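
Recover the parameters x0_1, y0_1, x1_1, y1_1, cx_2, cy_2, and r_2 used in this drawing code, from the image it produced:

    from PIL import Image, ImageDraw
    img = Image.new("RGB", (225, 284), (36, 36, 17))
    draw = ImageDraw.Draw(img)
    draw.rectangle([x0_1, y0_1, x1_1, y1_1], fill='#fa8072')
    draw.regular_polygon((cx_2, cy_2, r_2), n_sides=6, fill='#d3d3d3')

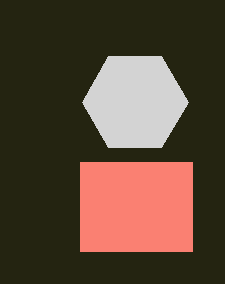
x0_1 = 80
y0_1 = 162
x1_1 = 192
y1_1 = 251
cx_2 = 135
cy_2 = 102
r_2 = 53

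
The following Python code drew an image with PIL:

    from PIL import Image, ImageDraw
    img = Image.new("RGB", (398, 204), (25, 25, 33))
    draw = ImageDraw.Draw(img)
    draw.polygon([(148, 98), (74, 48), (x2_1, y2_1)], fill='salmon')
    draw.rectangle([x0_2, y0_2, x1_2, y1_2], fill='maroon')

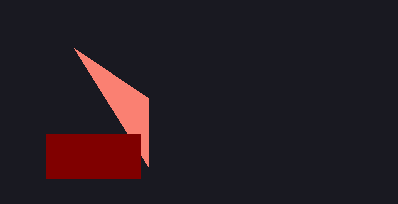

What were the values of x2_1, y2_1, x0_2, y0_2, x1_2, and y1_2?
x2_1 = 148; y2_1 = 166; x0_2 = 46; y0_2 = 134; x1_2 = 140; y1_2 = 178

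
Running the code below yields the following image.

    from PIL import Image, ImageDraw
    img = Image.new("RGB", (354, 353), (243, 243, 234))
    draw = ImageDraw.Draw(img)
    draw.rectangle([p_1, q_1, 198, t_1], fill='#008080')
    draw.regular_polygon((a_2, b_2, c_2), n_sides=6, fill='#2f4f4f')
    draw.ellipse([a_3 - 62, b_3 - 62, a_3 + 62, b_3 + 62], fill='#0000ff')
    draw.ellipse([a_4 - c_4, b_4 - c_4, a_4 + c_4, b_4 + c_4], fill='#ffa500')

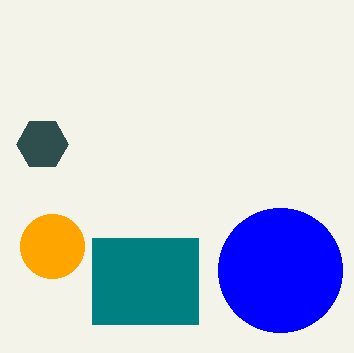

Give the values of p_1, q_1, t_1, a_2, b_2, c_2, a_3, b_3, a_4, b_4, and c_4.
p_1 = 92; q_1 = 238; t_1 = 324; a_2 = 42; b_2 = 144; c_2 = 26; a_3 = 280; b_3 = 270; a_4 = 52; b_4 = 246; c_4 = 32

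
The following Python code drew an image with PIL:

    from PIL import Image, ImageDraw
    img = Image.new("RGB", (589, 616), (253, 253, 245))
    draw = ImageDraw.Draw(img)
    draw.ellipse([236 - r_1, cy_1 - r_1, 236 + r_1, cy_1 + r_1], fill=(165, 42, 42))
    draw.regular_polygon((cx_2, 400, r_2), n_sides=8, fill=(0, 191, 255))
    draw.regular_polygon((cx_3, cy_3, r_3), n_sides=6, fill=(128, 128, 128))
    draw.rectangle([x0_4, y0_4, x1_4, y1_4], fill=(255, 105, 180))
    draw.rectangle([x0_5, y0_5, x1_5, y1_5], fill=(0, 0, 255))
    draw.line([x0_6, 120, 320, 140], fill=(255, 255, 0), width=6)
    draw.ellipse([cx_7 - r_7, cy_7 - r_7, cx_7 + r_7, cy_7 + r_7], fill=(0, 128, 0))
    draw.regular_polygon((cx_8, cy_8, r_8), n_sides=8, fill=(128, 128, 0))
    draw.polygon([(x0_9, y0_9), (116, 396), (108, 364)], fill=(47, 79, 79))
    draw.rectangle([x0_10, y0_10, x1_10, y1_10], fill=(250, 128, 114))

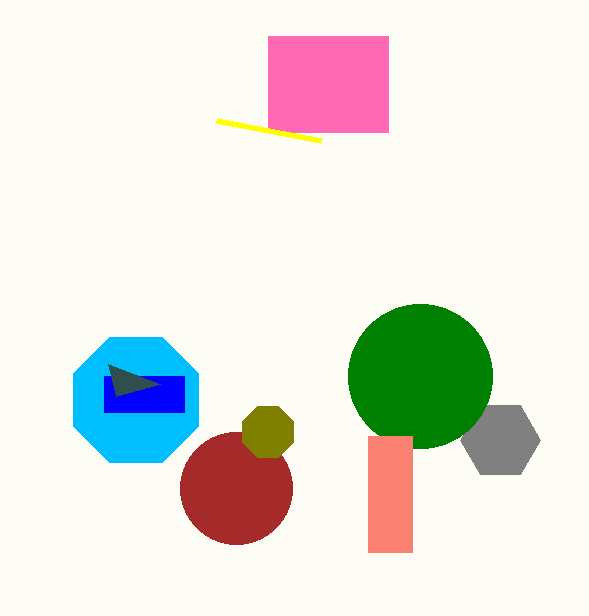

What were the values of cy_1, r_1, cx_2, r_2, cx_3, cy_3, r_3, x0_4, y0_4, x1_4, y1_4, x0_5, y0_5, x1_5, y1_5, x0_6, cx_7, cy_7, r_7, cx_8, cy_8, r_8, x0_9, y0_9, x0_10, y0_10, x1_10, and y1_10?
cy_1 = 488, r_1 = 56, cx_2 = 136, r_2 = 68, cx_3 = 500, cy_3 = 440, r_3 = 40, x0_4 = 268, y0_4 = 36, x1_4 = 388, y1_4 = 132, x0_5 = 104, y0_5 = 376, x1_5 = 184, y1_5 = 412, x0_6 = 216, cx_7 = 420, cy_7 = 376, r_7 = 72, cx_8 = 268, cy_8 = 432, r_8 = 28, x0_9 = 160, y0_9 = 384, x0_10 = 368, y0_10 = 436, x1_10 = 412, y1_10 = 552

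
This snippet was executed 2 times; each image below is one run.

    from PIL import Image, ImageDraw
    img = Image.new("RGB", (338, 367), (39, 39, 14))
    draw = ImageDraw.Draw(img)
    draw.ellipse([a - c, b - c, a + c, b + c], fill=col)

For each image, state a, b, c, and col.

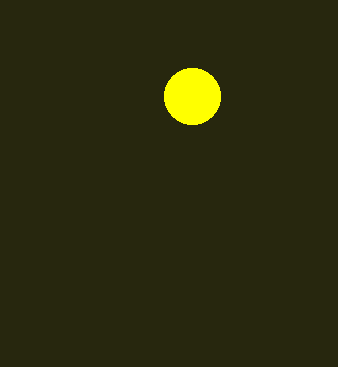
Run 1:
a = 192; b = 96; c = 28; col = 'yellow'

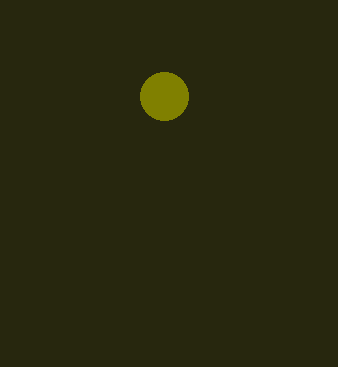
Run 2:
a = 164
b = 96
c = 24
col = 'olive'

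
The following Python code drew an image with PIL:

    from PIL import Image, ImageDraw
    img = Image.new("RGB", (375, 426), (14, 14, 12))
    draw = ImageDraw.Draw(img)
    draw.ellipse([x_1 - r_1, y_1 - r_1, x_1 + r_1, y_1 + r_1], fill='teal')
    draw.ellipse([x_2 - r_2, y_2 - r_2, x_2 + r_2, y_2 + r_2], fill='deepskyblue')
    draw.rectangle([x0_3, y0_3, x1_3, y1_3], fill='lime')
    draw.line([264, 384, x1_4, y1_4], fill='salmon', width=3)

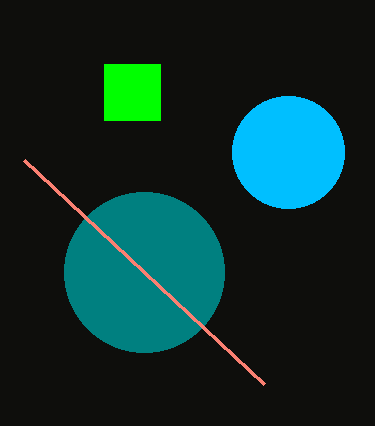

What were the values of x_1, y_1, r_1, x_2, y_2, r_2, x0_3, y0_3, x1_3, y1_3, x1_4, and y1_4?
x_1 = 144; y_1 = 272; r_1 = 80; x_2 = 288; y_2 = 152; r_2 = 56; x0_3 = 104; y0_3 = 64; x1_3 = 160; y1_3 = 120; x1_4 = 24; y1_4 = 160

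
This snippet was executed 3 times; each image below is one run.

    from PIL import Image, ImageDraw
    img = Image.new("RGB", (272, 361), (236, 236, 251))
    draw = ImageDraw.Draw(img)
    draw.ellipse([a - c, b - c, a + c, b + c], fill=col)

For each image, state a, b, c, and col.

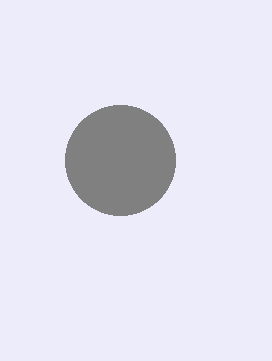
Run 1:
a = 120, b = 160, c = 55, col = 'gray'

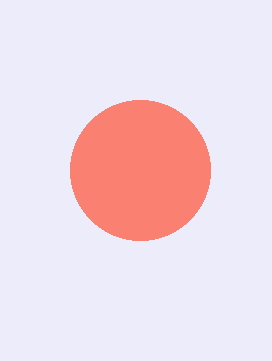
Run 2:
a = 140; b = 170; c = 70; col = 'salmon'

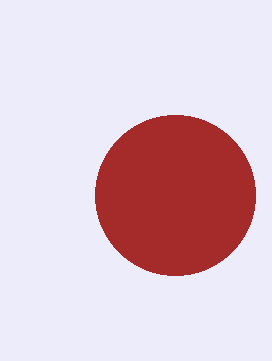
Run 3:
a = 175, b = 195, c = 80, col = 'brown'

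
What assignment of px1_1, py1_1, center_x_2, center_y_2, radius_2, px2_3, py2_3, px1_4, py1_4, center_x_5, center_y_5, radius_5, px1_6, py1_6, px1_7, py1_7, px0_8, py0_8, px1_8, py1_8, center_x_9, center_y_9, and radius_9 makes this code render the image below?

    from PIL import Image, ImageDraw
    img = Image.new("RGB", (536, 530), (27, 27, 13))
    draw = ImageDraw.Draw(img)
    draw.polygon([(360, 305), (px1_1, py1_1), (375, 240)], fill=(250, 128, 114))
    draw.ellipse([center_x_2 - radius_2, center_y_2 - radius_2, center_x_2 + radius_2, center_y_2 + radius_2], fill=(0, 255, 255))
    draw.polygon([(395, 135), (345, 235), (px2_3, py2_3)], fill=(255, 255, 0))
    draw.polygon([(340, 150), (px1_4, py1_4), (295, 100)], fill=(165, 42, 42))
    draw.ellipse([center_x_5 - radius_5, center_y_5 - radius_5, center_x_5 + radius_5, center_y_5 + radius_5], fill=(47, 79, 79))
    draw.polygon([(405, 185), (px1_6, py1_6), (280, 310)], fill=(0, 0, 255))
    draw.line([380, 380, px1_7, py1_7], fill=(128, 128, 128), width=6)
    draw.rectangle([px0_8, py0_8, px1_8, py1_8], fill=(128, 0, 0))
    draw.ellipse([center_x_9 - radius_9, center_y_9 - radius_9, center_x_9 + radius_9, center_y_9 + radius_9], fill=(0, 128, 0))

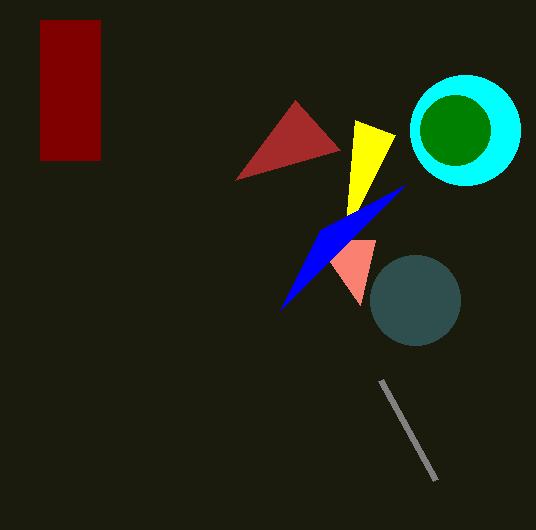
px1_1 = 315, py1_1 = 240, center_x_2 = 465, center_y_2 = 130, radius_2 = 55, px2_3 = 355, py2_3 = 120, px1_4 = 235, py1_4 = 180, center_x_5 = 415, center_y_5 = 300, radius_5 = 45, px1_6 = 320, py1_6 = 230, px1_7 = 435, py1_7 = 480, px0_8 = 40, py0_8 = 20, px1_8 = 100, py1_8 = 160, center_x_9 = 455, center_y_9 = 130, radius_9 = 35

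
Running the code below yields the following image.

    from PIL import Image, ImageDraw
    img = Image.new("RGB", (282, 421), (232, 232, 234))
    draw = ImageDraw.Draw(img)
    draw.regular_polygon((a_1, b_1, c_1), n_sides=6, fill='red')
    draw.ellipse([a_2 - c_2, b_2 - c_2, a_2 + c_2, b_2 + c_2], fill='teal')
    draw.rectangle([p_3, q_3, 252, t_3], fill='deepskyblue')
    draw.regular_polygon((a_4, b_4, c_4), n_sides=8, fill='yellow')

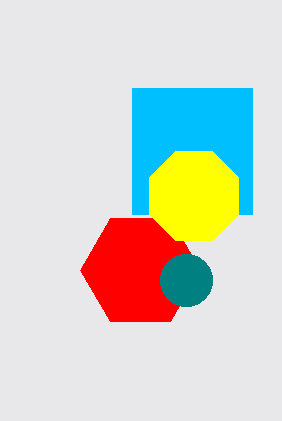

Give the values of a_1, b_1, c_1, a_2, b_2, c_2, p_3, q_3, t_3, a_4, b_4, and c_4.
a_1 = 140; b_1 = 270; c_1 = 60; a_2 = 186; b_2 = 280; c_2 = 26; p_3 = 132; q_3 = 88; t_3 = 214; a_4 = 194; b_4 = 196; c_4 = 48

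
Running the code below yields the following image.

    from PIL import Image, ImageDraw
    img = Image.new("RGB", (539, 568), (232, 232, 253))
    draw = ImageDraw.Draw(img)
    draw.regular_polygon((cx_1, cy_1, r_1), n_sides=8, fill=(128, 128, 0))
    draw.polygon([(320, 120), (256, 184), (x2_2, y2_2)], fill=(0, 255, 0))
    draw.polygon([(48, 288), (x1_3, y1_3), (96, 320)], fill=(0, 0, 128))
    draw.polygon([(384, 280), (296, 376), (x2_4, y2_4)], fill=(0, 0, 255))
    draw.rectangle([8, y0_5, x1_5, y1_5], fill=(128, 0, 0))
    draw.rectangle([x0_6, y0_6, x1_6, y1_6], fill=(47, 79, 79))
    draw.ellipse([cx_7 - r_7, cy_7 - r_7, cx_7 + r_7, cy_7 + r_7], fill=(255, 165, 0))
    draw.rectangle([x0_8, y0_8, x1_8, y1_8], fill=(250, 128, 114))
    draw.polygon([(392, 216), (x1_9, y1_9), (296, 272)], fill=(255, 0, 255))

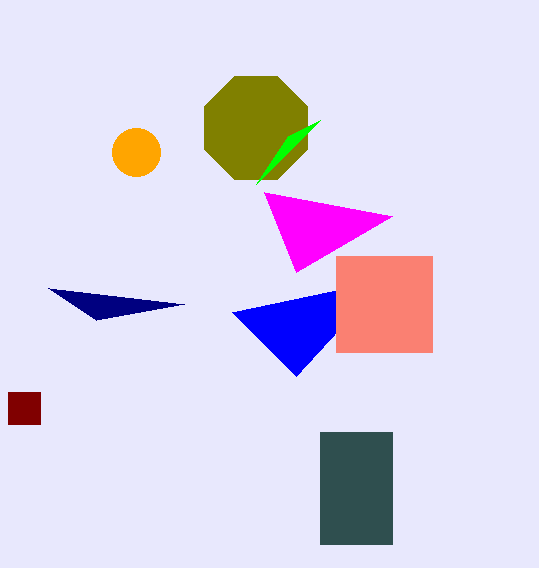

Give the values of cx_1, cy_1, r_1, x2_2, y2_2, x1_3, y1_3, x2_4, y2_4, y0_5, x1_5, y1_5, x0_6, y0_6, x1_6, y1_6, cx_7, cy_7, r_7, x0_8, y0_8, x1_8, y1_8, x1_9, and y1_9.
cx_1 = 256; cy_1 = 128; r_1 = 56; x2_2 = 288; y2_2 = 136; x1_3 = 184; y1_3 = 304; x2_4 = 232; y2_4 = 312; y0_5 = 392; x1_5 = 40; y1_5 = 424; x0_6 = 320; y0_6 = 432; x1_6 = 392; y1_6 = 544; cx_7 = 136; cy_7 = 152; r_7 = 24; x0_8 = 336; y0_8 = 256; x1_8 = 432; y1_8 = 352; x1_9 = 264; y1_9 = 192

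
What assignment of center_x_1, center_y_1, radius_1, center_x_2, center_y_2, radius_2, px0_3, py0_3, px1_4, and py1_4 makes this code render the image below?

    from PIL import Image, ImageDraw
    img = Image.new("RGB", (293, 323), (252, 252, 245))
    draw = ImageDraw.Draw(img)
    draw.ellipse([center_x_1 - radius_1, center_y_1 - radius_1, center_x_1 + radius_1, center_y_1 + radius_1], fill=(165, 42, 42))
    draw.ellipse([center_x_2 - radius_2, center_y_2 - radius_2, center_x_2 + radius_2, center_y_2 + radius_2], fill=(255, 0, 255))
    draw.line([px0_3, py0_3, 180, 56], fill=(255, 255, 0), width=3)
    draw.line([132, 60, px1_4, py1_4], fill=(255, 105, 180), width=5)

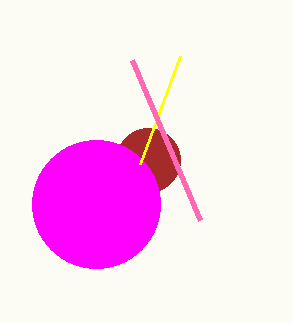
center_x_1 = 148
center_y_1 = 160
radius_1 = 32
center_x_2 = 96
center_y_2 = 204
radius_2 = 64
px0_3 = 140
py0_3 = 164
px1_4 = 200
py1_4 = 220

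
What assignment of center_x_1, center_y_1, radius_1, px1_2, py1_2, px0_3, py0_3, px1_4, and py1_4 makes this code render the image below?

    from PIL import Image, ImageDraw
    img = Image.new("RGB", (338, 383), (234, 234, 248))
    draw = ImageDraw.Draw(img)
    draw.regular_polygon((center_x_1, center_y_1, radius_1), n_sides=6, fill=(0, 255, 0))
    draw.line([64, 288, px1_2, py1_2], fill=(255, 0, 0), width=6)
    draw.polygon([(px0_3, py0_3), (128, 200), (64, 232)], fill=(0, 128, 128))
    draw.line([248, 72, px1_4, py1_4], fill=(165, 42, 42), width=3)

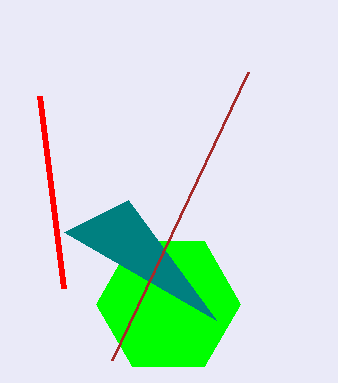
center_x_1 = 168
center_y_1 = 304
radius_1 = 72
px1_2 = 40
py1_2 = 96
px0_3 = 216
py0_3 = 320
px1_4 = 112
py1_4 = 360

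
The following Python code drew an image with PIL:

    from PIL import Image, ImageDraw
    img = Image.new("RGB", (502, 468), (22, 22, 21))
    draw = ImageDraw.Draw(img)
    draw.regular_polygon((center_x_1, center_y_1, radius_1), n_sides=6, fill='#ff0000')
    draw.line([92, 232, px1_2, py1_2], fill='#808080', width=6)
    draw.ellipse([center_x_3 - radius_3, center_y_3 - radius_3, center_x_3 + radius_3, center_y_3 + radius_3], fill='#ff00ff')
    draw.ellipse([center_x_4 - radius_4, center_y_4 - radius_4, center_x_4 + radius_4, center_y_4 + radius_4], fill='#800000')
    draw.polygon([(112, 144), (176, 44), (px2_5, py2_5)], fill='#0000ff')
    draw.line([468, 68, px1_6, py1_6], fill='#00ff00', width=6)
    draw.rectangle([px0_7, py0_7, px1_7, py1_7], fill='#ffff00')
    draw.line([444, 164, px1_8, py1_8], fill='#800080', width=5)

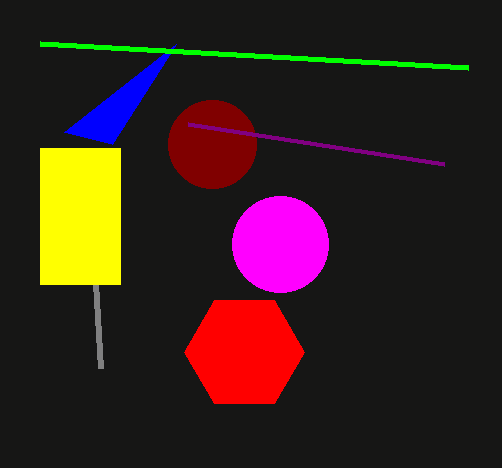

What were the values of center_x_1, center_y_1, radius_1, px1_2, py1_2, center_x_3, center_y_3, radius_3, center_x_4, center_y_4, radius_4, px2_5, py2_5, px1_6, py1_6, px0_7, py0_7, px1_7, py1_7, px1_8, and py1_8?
center_x_1 = 244
center_y_1 = 352
radius_1 = 60
px1_2 = 100
py1_2 = 368
center_x_3 = 280
center_y_3 = 244
radius_3 = 48
center_x_4 = 212
center_y_4 = 144
radius_4 = 44
px2_5 = 64
py2_5 = 132
px1_6 = 40
py1_6 = 44
px0_7 = 40
py0_7 = 148
px1_7 = 120
py1_7 = 284
px1_8 = 188
py1_8 = 124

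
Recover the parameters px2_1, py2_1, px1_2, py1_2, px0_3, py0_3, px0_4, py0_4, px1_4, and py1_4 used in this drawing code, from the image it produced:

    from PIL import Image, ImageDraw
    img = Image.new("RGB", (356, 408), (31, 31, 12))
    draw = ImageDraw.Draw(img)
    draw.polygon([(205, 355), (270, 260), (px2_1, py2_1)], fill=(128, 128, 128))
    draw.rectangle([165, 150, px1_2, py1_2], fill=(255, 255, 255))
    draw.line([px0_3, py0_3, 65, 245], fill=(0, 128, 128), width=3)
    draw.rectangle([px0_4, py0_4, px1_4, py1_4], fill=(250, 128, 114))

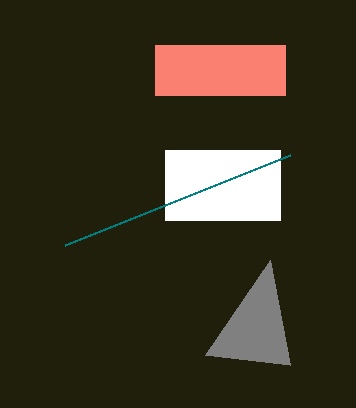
px2_1 = 290
py2_1 = 365
px1_2 = 280
py1_2 = 220
px0_3 = 290
py0_3 = 155
px0_4 = 155
py0_4 = 45
px1_4 = 285
py1_4 = 95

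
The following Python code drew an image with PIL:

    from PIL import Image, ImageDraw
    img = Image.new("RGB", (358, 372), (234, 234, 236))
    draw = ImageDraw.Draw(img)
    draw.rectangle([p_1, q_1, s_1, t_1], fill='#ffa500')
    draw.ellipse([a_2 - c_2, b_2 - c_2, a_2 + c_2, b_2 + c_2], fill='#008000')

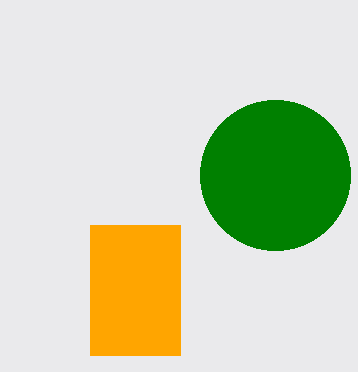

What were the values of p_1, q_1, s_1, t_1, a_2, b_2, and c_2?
p_1 = 90, q_1 = 225, s_1 = 180, t_1 = 355, a_2 = 275, b_2 = 175, c_2 = 75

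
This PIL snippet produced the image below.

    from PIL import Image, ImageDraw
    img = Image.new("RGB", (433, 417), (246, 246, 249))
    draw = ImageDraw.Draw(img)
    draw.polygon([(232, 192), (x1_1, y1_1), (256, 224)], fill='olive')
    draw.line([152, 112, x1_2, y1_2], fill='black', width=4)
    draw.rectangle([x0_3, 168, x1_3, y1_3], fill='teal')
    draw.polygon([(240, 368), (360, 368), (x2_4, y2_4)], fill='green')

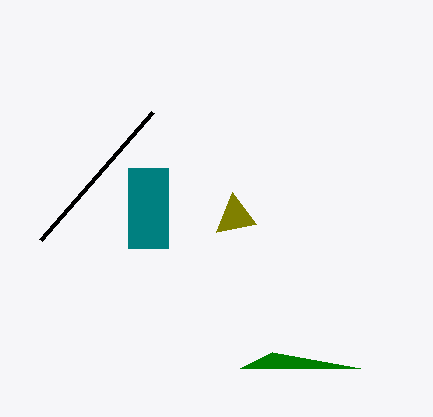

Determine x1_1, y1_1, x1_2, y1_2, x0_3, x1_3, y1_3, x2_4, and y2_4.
x1_1 = 216
y1_1 = 232
x1_2 = 40
y1_2 = 240
x0_3 = 128
x1_3 = 168
y1_3 = 248
x2_4 = 272
y2_4 = 352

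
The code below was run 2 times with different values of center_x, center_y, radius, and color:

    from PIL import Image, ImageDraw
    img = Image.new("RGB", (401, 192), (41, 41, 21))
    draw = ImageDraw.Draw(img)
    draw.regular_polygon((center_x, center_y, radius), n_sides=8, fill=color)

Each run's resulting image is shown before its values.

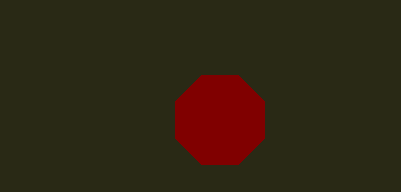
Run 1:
center_x = 220, center_y = 120, radius = 48, color = 'maroon'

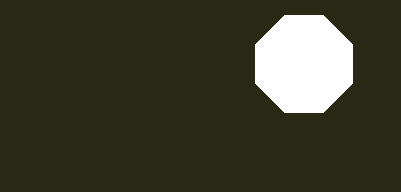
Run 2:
center_x = 304; center_y = 64; radius = 52; color = 'white'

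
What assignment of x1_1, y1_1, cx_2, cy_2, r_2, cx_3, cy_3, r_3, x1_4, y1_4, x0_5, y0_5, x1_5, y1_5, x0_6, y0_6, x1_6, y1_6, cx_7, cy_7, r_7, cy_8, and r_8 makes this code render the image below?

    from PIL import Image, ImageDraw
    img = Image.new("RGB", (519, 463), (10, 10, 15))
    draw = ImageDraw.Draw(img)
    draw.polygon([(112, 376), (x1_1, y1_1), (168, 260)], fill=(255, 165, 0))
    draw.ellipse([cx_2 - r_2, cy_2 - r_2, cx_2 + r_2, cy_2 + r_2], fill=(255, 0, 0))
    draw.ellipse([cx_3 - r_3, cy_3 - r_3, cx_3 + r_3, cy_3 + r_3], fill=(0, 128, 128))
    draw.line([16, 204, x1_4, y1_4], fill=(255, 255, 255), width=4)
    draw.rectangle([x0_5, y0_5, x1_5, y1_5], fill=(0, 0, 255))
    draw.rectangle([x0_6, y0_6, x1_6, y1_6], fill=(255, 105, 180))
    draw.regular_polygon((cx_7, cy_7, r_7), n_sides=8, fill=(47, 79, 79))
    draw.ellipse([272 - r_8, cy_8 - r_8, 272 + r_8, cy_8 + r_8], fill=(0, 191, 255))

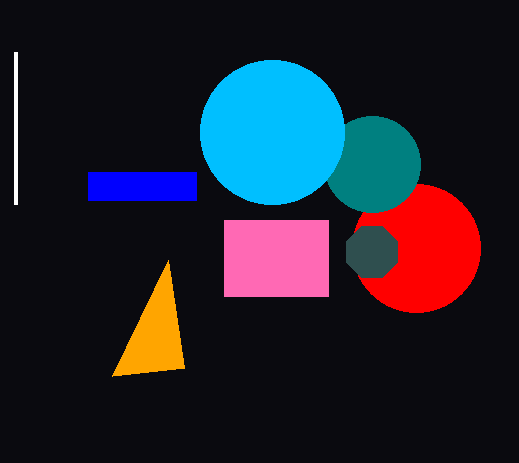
x1_1 = 184
y1_1 = 368
cx_2 = 416
cy_2 = 248
r_2 = 64
cx_3 = 372
cy_3 = 164
r_3 = 48
x1_4 = 16
y1_4 = 52
x0_5 = 88
y0_5 = 172
x1_5 = 196
y1_5 = 200
x0_6 = 224
y0_6 = 220
x1_6 = 328
y1_6 = 296
cx_7 = 372
cy_7 = 252
r_7 = 28
cy_8 = 132
r_8 = 72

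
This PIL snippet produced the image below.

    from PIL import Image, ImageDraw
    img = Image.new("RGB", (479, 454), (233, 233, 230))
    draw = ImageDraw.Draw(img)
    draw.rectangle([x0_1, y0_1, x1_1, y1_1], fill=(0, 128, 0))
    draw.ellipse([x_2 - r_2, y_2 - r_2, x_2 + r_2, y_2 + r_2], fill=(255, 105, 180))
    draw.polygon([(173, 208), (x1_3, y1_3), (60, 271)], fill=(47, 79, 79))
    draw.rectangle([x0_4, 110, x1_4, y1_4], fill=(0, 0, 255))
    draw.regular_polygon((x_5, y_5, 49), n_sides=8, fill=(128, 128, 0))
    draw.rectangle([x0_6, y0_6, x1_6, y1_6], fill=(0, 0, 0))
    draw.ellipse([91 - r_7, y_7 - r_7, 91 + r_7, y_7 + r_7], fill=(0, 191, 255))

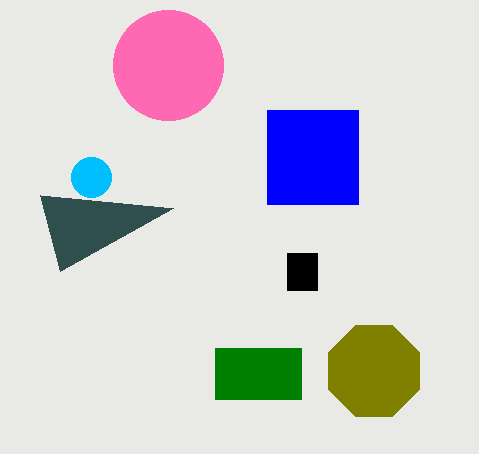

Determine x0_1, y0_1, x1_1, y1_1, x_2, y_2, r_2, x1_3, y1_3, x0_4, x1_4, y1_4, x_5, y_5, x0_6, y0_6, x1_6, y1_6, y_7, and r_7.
x0_1 = 215, y0_1 = 348, x1_1 = 301, y1_1 = 399, x_2 = 168, y_2 = 65, r_2 = 55, x1_3 = 40, y1_3 = 195, x0_4 = 267, x1_4 = 358, y1_4 = 204, x_5 = 374, y_5 = 371, x0_6 = 287, y0_6 = 253, x1_6 = 317, y1_6 = 290, y_7 = 177, r_7 = 20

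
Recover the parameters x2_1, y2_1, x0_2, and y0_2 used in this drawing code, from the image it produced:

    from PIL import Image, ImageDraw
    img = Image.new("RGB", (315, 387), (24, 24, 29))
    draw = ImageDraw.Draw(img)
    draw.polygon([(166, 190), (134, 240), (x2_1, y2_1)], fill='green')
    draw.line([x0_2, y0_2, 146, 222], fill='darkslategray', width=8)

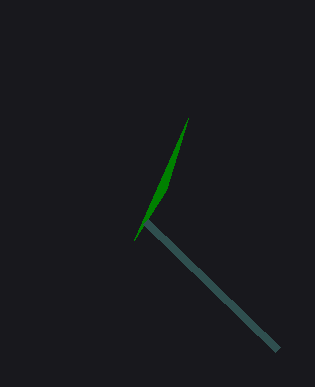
x2_1 = 188, y2_1 = 118, x0_2 = 278, y0_2 = 350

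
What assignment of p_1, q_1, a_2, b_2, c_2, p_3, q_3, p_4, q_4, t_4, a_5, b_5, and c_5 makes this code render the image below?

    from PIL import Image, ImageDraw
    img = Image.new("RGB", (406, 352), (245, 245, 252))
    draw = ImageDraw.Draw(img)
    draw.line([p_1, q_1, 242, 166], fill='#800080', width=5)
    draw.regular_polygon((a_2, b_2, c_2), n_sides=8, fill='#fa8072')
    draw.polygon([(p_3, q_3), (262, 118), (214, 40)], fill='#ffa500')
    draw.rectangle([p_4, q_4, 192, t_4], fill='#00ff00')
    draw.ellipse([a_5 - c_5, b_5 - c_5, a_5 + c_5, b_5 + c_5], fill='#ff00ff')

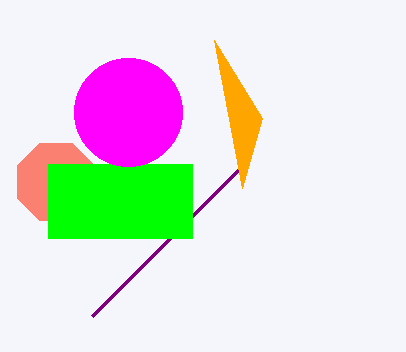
p_1 = 92; q_1 = 316; a_2 = 56; b_2 = 182; c_2 = 42; p_3 = 242; q_3 = 188; p_4 = 48; q_4 = 164; t_4 = 238; a_5 = 128; b_5 = 112; c_5 = 54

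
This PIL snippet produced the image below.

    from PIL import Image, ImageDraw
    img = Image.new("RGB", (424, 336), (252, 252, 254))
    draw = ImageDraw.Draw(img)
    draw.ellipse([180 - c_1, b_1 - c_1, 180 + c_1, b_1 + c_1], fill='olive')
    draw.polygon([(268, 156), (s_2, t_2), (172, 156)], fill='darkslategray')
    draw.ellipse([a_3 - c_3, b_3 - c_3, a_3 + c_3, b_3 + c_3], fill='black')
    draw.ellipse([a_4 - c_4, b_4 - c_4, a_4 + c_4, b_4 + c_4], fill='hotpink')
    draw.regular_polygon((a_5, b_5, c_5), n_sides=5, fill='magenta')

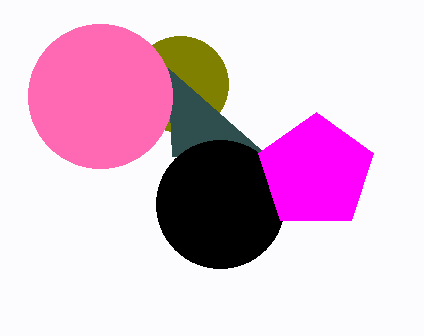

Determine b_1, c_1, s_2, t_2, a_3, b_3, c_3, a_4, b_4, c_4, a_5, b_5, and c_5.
b_1 = 84; c_1 = 48; s_2 = 168; t_2 = 68; a_3 = 220; b_3 = 204; c_3 = 64; a_4 = 100; b_4 = 96; c_4 = 72; a_5 = 316; b_5 = 172; c_5 = 60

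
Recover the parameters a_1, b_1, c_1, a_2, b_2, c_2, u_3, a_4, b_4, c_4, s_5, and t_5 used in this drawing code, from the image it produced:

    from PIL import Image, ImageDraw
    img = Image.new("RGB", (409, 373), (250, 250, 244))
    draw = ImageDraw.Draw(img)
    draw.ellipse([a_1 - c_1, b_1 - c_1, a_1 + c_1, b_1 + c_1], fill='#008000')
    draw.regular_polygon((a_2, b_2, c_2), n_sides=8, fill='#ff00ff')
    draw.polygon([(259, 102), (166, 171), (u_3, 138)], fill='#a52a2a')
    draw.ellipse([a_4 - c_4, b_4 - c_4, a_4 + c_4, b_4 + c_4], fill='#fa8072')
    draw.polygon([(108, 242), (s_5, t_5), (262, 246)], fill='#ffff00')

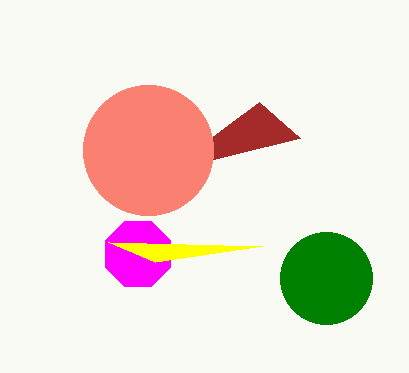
a_1 = 326, b_1 = 278, c_1 = 46, a_2 = 138, b_2 = 254, c_2 = 35, u_3 = 300, a_4 = 148, b_4 = 150, c_4 = 65, s_5 = 155, t_5 = 262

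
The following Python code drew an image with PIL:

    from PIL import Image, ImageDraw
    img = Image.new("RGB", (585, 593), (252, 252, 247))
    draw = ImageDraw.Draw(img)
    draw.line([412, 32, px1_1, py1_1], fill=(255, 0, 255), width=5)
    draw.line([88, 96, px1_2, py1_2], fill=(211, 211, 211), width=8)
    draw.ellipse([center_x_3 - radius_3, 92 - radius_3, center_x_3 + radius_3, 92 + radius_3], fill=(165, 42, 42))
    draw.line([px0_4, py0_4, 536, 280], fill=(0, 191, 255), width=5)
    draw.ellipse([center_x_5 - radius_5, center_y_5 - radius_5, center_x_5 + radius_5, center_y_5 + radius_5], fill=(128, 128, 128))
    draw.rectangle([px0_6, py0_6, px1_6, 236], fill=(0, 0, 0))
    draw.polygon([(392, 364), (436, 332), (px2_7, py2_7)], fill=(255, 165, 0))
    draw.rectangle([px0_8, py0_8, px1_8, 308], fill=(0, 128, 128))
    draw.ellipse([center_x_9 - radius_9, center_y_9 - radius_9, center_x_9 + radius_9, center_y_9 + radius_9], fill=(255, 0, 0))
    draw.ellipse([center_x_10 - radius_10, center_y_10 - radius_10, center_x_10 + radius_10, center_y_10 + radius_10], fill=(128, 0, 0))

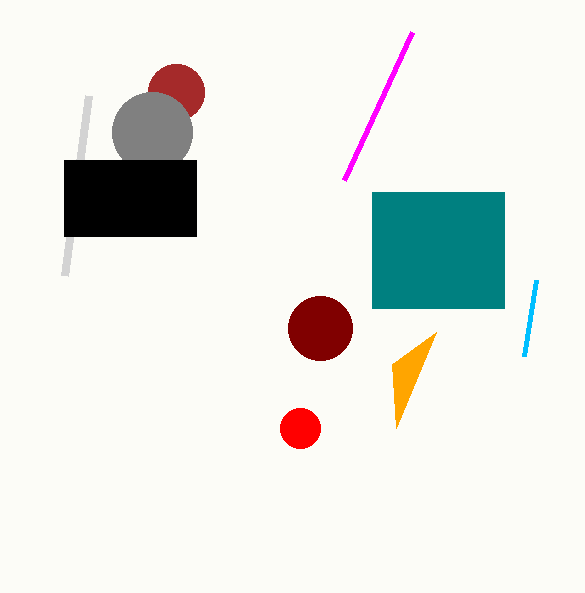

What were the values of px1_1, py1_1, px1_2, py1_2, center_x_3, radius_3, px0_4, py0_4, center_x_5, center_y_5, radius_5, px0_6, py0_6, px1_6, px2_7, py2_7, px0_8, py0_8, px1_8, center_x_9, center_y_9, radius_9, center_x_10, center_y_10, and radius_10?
px1_1 = 344; py1_1 = 180; px1_2 = 64; py1_2 = 276; center_x_3 = 176; radius_3 = 28; px0_4 = 524; py0_4 = 356; center_x_5 = 152; center_y_5 = 132; radius_5 = 40; px0_6 = 64; py0_6 = 160; px1_6 = 196; px2_7 = 396; py2_7 = 428; px0_8 = 372; py0_8 = 192; px1_8 = 504; center_x_9 = 300; center_y_9 = 428; radius_9 = 20; center_x_10 = 320; center_y_10 = 328; radius_10 = 32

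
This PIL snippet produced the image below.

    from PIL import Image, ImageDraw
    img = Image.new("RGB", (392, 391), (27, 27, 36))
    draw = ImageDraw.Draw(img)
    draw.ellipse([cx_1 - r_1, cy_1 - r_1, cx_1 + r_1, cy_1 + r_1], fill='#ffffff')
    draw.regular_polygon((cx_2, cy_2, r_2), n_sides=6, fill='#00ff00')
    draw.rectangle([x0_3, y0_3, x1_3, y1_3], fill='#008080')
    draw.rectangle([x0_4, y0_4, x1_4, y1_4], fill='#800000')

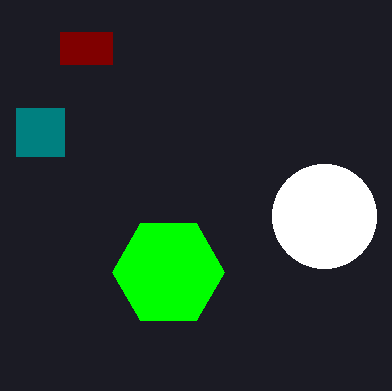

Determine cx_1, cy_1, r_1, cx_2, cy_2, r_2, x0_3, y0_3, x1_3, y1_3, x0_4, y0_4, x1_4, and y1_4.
cx_1 = 324
cy_1 = 216
r_1 = 52
cx_2 = 168
cy_2 = 272
r_2 = 56
x0_3 = 16
y0_3 = 108
x1_3 = 64
y1_3 = 156
x0_4 = 60
y0_4 = 32
x1_4 = 112
y1_4 = 64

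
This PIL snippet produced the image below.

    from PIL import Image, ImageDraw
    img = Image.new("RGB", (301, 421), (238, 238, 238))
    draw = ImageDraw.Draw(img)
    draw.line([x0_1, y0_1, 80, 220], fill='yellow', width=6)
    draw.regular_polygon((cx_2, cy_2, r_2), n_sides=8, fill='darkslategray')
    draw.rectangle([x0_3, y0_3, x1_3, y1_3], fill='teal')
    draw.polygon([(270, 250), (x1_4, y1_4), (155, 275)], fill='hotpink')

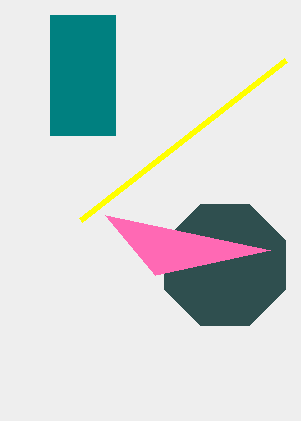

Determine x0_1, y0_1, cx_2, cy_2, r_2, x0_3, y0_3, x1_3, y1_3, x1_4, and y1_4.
x0_1 = 285
y0_1 = 60
cx_2 = 225
cy_2 = 265
r_2 = 65
x0_3 = 50
y0_3 = 15
x1_3 = 115
y1_3 = 135
x1_4 = 105
y1_4 = 215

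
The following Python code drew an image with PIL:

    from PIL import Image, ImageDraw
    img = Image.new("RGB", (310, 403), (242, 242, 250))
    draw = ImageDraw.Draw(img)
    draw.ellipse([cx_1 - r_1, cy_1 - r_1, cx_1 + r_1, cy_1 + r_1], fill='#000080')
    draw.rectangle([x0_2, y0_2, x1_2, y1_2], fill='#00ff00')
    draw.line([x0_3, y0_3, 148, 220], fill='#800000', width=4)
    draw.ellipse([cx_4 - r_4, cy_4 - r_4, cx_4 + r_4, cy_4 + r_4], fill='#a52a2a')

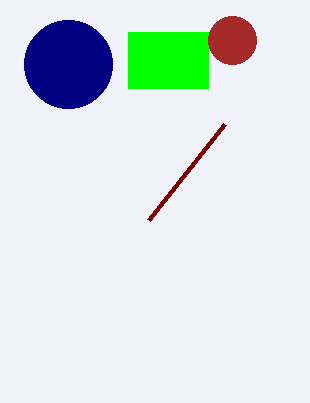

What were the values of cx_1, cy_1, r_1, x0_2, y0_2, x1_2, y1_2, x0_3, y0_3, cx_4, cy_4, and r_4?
cx_1 = 68; cy_1 = 64; r_1 = 44; x0_2 = 128; y0_2 = 32; x1_2 = 208; y1_2 = 88; x0_3 = 224; y0_3 = 124; cx_4 = 232; cy_4 = 40; r_4 = 24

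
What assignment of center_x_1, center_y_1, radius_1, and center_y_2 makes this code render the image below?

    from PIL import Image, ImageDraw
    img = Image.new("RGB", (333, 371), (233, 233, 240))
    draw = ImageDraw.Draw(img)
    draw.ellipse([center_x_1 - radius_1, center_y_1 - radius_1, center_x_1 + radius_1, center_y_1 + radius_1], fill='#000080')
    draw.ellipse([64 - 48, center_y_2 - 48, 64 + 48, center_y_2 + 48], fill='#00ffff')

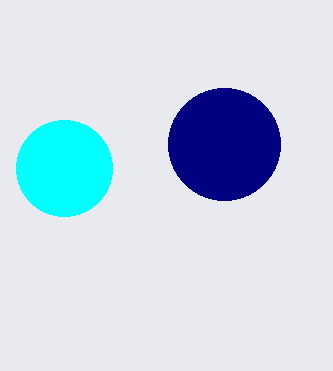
center_x_1 = 224, center_y_1 = 144, radius_1 = 56, center_y_2 = 168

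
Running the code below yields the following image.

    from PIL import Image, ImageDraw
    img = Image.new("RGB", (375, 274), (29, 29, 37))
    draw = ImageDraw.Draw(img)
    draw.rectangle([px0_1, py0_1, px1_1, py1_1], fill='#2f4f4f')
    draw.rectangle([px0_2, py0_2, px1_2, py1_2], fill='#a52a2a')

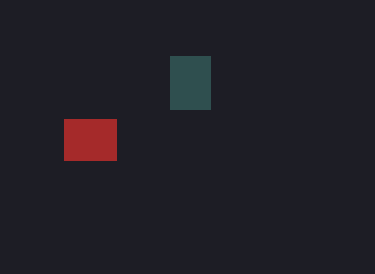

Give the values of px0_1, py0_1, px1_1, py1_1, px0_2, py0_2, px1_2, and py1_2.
px0_1 = 170
py0_1 = 56
px1_1 = 210
py1_1 = 109
px0_2 = 64
py0_2 = 119
px1_2 = 116
py1_2 = 160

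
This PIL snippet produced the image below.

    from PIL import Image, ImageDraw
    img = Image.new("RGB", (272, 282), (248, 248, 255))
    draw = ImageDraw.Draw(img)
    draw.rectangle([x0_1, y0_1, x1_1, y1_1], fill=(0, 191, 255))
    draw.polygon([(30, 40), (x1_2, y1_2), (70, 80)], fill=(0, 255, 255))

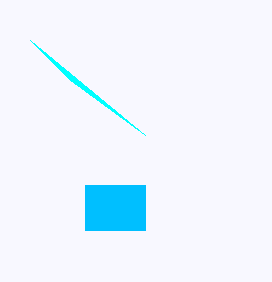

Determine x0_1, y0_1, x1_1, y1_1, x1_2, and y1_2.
x0_1 = 85; y0_1 = 185; x1_1 = 145; y1_1 = 230; x1_2 = 145; y1_2 = 135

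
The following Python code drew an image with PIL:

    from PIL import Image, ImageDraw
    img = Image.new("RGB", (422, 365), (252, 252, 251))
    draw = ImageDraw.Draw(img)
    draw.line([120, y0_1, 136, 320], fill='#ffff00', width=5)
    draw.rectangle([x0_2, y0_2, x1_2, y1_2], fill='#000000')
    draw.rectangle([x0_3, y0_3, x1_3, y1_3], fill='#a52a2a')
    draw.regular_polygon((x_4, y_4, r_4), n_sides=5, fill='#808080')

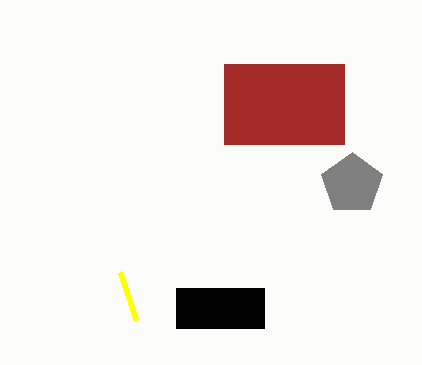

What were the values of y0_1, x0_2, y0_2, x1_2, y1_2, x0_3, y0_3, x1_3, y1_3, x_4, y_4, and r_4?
y0_1 = 272; x0_2 = 176; y0_2 = 288; x1_2 = 264; y1_2 = 328; x0_3 = 224; y0_3 = 64; x1_3 = 344; y1_3 = 144; x_4 = 352; y_4 = 184; r_4 = 32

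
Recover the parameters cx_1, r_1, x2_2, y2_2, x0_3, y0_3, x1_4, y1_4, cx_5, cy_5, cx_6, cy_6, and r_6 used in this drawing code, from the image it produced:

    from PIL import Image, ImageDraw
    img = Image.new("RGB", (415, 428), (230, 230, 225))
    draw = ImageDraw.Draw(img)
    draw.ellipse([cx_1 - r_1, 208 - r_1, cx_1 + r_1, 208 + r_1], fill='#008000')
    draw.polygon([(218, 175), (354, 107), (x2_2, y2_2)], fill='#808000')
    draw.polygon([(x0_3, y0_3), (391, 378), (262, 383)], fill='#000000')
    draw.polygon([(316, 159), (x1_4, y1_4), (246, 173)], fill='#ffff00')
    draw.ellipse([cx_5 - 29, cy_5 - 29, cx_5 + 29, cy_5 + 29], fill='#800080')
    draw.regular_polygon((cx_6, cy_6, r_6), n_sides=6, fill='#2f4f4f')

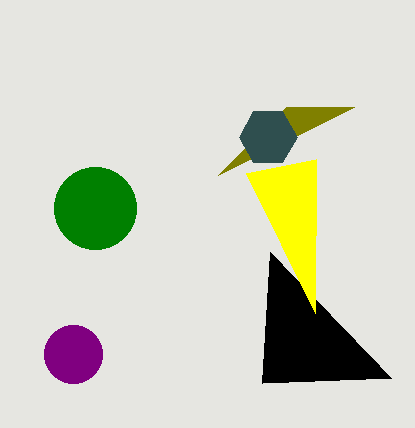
cx_1 = 95, r_1 = 41, x2_2 = 286, y2_2 = 107, x0_3 = 270, y0_3 = 252, x1_4 = 315, y1_4 = 313, cx_5 = 73, cy_5 = 354, cx_6 = 268, cy_6 = 137, r_6 = 29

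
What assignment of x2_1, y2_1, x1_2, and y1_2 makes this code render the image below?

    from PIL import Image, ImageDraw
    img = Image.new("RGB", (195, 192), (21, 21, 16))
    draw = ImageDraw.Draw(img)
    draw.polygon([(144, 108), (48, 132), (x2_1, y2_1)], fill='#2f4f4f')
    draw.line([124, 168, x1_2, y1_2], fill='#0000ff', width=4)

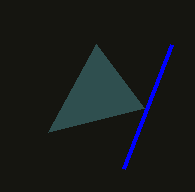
x2_1 = 96
y2_1 = 44
x1_2 = 172
y1_2 = 44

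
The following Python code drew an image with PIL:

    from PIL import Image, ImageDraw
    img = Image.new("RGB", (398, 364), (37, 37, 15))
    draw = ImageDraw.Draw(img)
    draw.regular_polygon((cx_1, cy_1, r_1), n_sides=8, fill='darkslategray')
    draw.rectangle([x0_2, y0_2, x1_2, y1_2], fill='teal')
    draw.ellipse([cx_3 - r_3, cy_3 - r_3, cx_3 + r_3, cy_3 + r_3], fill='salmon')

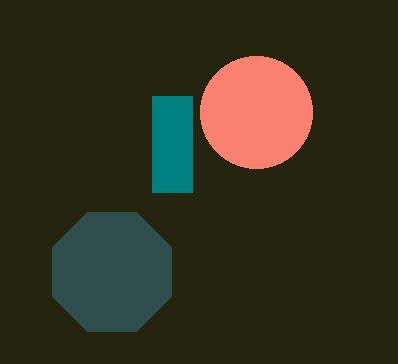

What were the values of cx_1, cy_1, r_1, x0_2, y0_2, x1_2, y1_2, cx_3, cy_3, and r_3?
cx_1 = 112; cy_1 = 272; r_1 = 64; x0_2 = 152; y0_2 = 96; x1_2 = 192; y1_2 = 192; cx_3 = 256; cy_3 = 112; r_3 = 56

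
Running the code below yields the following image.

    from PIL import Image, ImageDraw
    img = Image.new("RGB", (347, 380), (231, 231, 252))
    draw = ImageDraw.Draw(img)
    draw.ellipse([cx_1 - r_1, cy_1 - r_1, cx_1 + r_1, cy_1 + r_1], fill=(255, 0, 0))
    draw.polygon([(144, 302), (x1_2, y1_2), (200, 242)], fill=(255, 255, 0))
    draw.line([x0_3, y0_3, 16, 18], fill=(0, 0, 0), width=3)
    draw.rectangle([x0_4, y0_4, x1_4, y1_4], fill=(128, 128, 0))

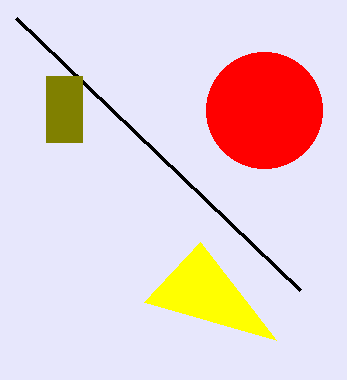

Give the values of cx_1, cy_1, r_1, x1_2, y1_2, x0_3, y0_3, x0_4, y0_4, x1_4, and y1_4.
cx_1 = 264
cy_1 = 110
r_1 = 58
x1_2 = 276
y1_2 = 340
x0_3 = 300
y0_3 = 290
x0_4 = 46
y0_4 = 76
x1_4 = 82
y1_4 = 142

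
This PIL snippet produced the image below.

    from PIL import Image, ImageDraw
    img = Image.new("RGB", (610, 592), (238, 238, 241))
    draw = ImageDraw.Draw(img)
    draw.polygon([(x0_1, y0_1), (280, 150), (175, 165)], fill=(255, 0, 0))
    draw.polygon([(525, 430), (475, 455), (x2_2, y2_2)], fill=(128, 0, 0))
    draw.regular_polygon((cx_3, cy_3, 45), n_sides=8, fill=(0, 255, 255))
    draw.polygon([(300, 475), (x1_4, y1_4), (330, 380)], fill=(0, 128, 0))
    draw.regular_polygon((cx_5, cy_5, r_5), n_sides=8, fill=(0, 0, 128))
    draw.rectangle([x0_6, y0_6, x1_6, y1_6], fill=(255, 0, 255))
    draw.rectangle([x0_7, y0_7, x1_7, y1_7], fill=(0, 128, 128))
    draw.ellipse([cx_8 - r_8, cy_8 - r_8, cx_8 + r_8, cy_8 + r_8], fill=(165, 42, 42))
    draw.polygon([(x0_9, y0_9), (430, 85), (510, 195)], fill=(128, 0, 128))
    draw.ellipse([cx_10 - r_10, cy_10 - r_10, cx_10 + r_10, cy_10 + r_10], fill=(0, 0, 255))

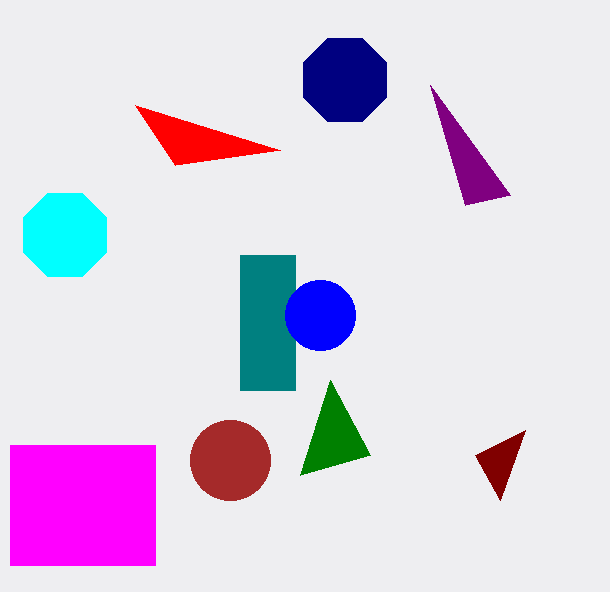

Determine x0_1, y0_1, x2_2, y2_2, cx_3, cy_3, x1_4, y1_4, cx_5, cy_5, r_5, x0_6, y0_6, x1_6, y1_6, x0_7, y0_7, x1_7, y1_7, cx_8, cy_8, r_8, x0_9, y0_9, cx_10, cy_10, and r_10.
x0_1 = 135
y0_1 = 105
x2_2 = 500
y2_2 = 500
cx_3 = 65
cy_3 = 235
x1_4 = 370
y1_4 = 455
cx_5 = 345
cy_5 = 80
r_5 = 45
x0_6 = 10
y0_6 = 445
x1_6 = 155
y1_6 = 565
x0_7 = 240
y0_7 = 255
x1_7 = 295
y1_7 = 390
cx_8 = 230
cy_8 = 460
r_8 = 40
x0_9 = 465
y0_9 = 205
cx_10 = 320
cy_10 = 315
r_10 = 35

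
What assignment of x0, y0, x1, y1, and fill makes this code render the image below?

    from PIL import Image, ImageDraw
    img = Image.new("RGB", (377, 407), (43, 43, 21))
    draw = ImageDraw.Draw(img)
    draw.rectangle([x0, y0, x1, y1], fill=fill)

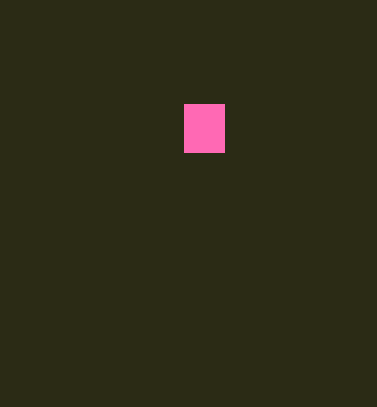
x0 = 184
y0 = 104
x1 = 224
y1 = 152
fill = 'hotpink'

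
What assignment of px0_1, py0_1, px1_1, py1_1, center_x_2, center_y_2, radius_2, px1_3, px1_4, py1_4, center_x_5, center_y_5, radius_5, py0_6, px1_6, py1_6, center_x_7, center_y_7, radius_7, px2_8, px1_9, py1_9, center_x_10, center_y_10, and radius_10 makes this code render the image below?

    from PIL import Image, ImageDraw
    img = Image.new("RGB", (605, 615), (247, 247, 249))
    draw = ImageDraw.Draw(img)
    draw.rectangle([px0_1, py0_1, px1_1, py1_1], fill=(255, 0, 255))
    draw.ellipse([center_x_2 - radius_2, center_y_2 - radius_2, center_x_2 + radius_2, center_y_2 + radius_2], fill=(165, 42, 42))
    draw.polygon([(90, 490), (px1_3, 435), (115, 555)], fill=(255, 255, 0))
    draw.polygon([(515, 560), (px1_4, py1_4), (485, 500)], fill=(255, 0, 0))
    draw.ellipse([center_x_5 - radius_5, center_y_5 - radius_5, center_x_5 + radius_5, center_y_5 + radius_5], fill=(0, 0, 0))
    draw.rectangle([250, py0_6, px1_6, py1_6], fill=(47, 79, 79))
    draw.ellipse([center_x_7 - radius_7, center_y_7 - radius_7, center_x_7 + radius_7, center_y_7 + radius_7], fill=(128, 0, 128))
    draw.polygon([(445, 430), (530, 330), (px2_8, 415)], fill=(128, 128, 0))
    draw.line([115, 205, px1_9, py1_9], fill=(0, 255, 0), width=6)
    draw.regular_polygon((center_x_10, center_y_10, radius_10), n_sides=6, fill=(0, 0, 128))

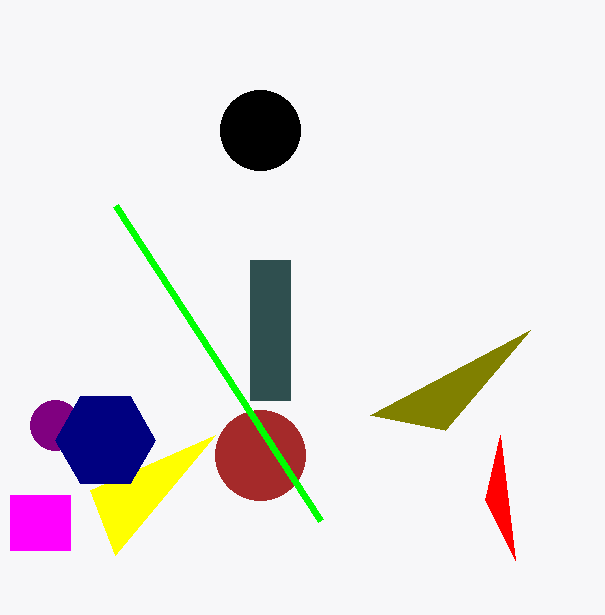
px0_1 = 10; py0_1 = 495; px1_1 = 70; py1_1 = 550; center_x_2 = 260; center_y_2 = 455; radius_2 = 45; px1_3 = 215; px1_4 = 500; py1_4 = 435; center_x_5 = 260; center_y_5 = 130; radius_5 = 40; py0_6 = 260; px1_6 = 290; py1_6 = 400; center_x_7 = 55; center_y_7 = 425; radius_7 = 25; px2_8 = 370; px1_9 = 320; py1_9 = 520; center_x_10 = 105; center_y_10 = 440; radius_10 = 50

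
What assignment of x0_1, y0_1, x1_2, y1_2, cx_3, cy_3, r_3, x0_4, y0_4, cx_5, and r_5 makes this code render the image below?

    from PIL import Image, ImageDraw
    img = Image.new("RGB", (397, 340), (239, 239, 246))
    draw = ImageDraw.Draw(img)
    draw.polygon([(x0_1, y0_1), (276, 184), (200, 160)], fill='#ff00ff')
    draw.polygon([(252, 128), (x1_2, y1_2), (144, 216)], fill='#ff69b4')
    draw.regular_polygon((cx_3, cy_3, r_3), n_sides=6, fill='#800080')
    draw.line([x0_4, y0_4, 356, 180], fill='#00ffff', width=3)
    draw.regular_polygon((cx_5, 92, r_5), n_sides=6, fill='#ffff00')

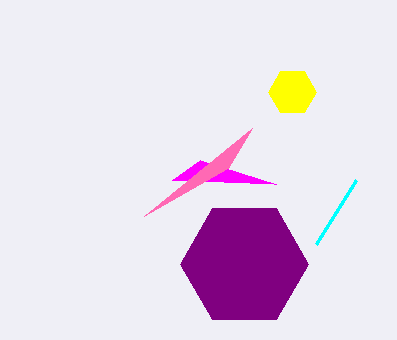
x0_1 = 172
y0_1 = 180
x1_2 = 228
y1_2 = 168
cx_3 = 244
cy_3 = 264
r_3 = 64
x0_4 = 316
y0_4 = 244
cx_5 = 292
r_5 = 24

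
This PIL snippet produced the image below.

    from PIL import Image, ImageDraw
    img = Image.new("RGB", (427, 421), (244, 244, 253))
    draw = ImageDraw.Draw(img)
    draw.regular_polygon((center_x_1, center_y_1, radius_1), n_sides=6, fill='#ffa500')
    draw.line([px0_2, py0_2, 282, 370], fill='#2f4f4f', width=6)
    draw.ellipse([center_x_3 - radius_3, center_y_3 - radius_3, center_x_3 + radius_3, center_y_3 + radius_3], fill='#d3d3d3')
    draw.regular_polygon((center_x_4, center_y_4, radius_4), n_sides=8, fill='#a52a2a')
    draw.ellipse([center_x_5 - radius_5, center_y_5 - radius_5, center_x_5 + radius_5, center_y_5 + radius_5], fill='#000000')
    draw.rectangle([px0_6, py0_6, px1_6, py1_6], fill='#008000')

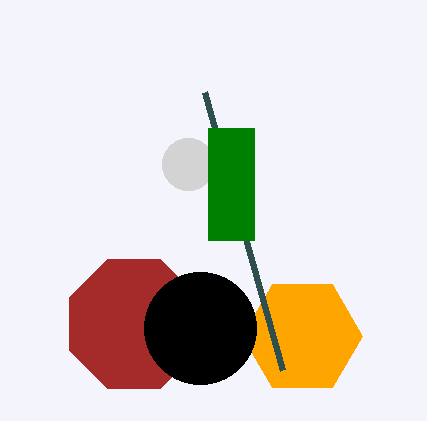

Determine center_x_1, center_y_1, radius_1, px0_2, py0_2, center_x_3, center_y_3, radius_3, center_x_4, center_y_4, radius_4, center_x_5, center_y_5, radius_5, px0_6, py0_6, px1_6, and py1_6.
center_x_1 = 302, center_y_1 = 336, radius_1 = 60, px0_2 = 204, py0_2 = 92, center_x_3 = 188, center_y_3 = 164, radius_3 = 26, center_x_4 = 134, center_y_4 = 324, radius_4 = 70, center_x_5 = 200, center_y_5 = 328, radius_5 = 56, px0_6 = 208, py0_6 = 128, px1_6 = 254, py1_6 = 240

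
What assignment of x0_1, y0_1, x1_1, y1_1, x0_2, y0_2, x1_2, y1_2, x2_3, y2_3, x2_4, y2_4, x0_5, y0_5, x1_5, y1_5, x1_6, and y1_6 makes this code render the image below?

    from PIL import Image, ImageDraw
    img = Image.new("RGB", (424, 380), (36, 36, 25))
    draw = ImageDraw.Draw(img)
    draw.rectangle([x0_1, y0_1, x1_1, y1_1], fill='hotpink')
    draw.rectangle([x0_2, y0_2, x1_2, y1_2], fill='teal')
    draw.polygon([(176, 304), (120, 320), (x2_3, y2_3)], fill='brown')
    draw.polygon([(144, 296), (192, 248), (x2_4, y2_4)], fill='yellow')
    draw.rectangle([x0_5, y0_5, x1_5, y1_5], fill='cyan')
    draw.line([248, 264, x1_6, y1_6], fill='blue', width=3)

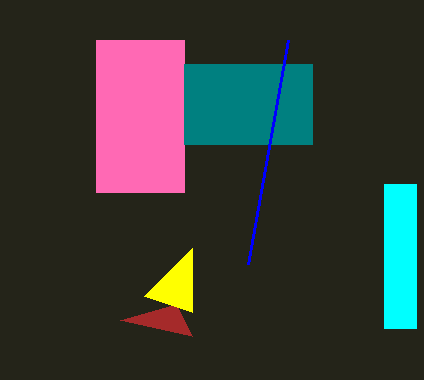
x0_1 = 96; y0_1 = 40; x1_1 = 184; y1_1 = 192; x0_2 = 184; y0_2 = 64; x1_2 = 312; y1_2 = 144; x2_3 = 192; y2_3 = 336; x2_4 = 192; y2_4 = 312; x0_5 = 384; y0_5 = 184; x1_5 = 416; y1_5 = 328; x1_6 = 288; y1_6 = 40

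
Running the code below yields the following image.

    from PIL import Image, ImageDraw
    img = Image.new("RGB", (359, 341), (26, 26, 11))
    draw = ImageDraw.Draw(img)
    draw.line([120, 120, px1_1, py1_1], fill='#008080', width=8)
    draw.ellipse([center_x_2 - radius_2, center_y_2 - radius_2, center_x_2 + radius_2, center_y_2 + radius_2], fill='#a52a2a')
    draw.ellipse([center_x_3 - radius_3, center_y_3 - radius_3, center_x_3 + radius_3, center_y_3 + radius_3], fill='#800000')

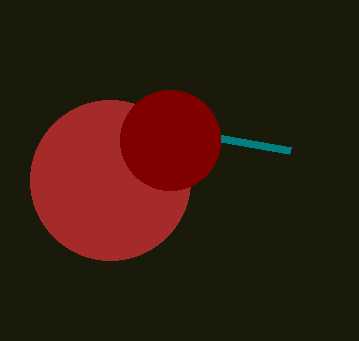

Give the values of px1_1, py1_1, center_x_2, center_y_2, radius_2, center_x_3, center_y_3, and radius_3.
px1_1 = 290; py1_1 = 150; center_x_2 = 110; center_y_2 = 180; radius_2 = 80; center_x_3 = 170; center_y_3 = 140; radius_3 = 50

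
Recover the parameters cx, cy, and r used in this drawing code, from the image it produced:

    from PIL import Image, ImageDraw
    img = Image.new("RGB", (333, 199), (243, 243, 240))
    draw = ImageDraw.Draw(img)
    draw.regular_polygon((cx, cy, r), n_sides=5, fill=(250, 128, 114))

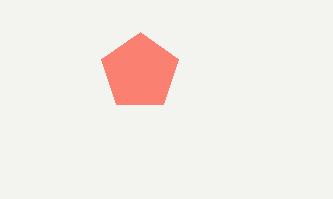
cx = 140
cy = 72
r = 40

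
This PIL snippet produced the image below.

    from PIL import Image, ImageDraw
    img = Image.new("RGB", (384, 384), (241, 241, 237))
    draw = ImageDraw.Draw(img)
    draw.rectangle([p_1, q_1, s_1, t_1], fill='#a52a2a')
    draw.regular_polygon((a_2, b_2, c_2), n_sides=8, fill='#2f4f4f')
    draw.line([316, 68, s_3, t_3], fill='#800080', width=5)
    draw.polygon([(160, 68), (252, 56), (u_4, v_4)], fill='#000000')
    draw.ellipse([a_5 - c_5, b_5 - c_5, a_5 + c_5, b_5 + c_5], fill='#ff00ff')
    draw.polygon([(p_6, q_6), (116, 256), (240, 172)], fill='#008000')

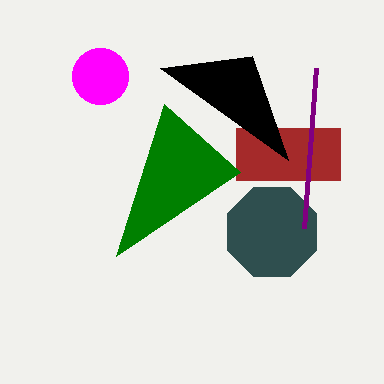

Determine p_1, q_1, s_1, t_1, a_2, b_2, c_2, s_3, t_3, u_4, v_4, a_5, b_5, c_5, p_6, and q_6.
p_1 = 236, q_1 = 128, s_1 = 340, t_1 = 180, a_2 = 272, b_2 = 232, c_2 = 48, s_3 = 304, t_3 = 228, u_4 = 288, v_4 = 160, a_5 = 100, b_5 = 76, c_5 = 28, p_6 = 164, q_6 = 104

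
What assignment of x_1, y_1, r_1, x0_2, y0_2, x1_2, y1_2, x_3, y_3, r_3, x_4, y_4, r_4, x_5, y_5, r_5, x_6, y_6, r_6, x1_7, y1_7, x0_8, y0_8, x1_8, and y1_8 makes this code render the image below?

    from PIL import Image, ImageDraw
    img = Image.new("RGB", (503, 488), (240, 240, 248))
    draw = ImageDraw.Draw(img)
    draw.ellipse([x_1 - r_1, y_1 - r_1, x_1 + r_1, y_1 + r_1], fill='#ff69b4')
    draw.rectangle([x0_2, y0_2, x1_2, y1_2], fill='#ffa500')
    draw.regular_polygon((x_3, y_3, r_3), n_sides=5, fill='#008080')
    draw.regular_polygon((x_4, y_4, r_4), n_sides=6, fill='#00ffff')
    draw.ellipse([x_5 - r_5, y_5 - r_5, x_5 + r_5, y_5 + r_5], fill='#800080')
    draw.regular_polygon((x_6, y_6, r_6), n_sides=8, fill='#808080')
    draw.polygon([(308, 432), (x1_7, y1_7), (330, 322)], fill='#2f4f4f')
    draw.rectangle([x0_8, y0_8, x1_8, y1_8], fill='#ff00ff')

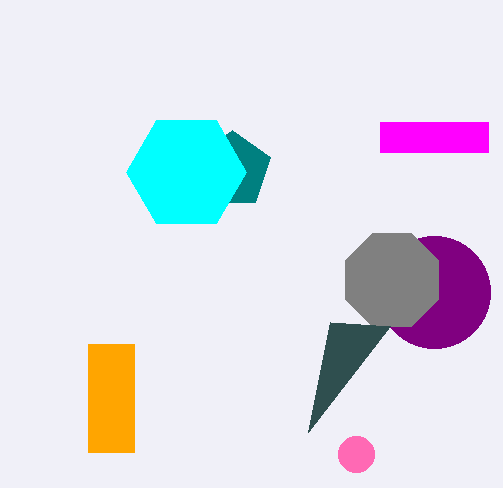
x_1 = 356; y_1 = 454; r_1 = 18; x0_2 = 88; y0_2 = 344; x1_2 = 134; y1_2 = 452; x_3 = 232; y_3 = 170; r_3 = 40; x_4 = 186; y_4 = 172; r_4 = 60; x_5 = 434; y_5 = 292; r_5 = 56; x_6 = 392; y_6 = 280; r_6 = 50; x1_7 = 390; y1_7 = 326; x0_8 = 380; y0_8 = 122; x1_8 = 488; y1_8 = 152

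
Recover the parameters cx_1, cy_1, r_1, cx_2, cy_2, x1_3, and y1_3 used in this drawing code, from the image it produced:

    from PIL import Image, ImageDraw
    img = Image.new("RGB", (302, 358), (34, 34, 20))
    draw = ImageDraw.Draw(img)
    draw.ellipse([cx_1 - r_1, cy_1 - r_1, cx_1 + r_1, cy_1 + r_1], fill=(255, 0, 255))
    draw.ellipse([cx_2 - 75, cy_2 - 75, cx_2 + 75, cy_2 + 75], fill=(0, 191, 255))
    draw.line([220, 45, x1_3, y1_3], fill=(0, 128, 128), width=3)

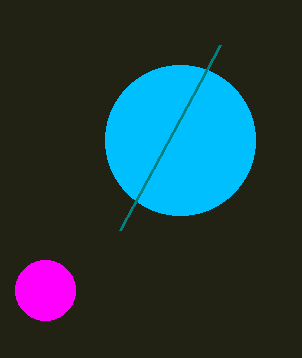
cx_1 = 45; cy_1 = 290; r_1 = 30; cx_2 = 180; cy_2 = 140; x1_3 = 120; y1_3 = 230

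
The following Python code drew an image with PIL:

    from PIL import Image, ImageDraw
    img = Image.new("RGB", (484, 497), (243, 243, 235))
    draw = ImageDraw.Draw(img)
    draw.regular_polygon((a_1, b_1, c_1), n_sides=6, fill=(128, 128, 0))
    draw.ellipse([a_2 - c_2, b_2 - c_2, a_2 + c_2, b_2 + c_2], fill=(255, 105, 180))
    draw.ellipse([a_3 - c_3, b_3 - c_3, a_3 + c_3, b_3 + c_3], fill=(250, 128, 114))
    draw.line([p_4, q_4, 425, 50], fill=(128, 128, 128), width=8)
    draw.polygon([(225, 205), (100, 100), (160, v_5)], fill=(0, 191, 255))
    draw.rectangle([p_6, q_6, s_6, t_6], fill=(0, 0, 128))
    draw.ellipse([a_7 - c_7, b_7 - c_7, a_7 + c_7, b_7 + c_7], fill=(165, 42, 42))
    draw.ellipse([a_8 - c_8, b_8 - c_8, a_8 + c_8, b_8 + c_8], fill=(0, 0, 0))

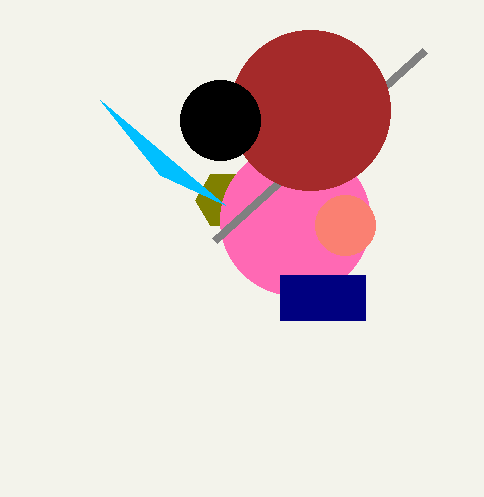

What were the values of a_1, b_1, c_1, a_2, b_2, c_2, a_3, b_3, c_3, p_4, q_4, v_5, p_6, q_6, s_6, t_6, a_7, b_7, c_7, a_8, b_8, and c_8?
a_1 = 225; b_1 = 200; c_1 = 30; a_2 = 295; b_2 = 220; c_2 = 75; a_3 = 345; b_3 = 225; c_3 = 30; p_4 = 215; q_4 = 240; v_5 = 175; p_6 = 280; q_6 = 275; s_6 = 365; t_6 = 320; a_7 = 310; b_7 = 110; c_7 = 80; a_8 = 220; b_8 = 120; c_8 = 40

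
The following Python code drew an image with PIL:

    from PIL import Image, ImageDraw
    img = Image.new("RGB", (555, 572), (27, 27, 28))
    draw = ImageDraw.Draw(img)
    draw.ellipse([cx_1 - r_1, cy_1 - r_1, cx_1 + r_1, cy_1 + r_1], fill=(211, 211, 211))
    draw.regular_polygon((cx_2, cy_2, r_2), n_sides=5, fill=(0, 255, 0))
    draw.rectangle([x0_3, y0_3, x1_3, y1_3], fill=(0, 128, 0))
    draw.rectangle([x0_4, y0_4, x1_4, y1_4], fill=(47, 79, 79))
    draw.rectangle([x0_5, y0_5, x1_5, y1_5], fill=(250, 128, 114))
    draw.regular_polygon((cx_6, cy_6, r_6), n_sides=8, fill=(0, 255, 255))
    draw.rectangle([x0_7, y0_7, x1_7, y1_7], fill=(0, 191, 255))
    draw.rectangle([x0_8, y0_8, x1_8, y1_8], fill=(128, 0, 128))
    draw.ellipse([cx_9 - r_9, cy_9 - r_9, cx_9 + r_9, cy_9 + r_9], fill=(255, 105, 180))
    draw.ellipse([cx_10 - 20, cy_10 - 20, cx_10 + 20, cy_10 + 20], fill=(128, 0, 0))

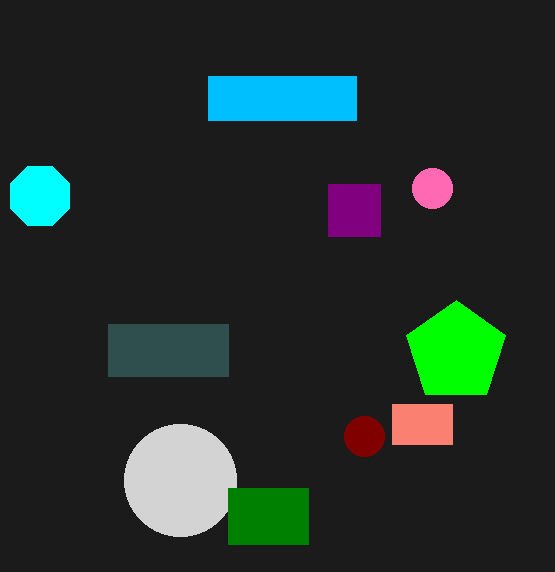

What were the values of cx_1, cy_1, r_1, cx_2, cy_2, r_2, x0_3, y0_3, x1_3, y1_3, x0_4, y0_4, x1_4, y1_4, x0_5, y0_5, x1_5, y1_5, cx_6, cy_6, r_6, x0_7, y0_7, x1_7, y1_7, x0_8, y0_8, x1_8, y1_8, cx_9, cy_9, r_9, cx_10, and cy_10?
cx_1 = 180; cy_1 = 480; r_1 = 56; cx_2 = 456; cy_2 = 352; r_2 = 52; x0_3 = 228; y0_3 = 488; x1_3 = 308; y1_3 = 544; x0_4 = 108; y0_4 = 324; x1_4 = 228; y1_4 = 376; x0_5 = 392; y0_5 = 404; x1_5 = 452; y1_5 = 444; cx_6 = 40; cy_6 = 196; r_6 = 32; x0_7 = 208; y0_7 = 76; x1_7 = 356; y1_7 = 120; x0_8 = 328; y0_8 = 184; x1_8 = 380; y1_8 = 236; cx_9 = 432; cy_9 = 188; r_9 = 20; cx_10 = 364; cy_10 = 436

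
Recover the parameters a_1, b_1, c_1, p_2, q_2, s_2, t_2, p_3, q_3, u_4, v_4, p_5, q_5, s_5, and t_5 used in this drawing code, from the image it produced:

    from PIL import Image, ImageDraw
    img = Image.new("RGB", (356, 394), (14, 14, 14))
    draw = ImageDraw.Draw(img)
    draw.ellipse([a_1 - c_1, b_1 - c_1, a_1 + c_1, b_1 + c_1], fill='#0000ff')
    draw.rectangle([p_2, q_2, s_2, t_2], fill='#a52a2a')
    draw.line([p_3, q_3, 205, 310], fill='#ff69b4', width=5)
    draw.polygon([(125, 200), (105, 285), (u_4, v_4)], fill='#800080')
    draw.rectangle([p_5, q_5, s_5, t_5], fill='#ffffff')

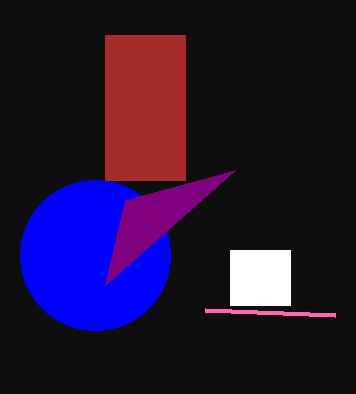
a_1 = 95, b_1 = 255, c_1 = 75, p_2 = 105, q_2 = 35, s_2 = 185, t_2 = 180, p_3 = 335, q_3 = 315, u_4 = 235, v_4 = 170, p_5 = 230, q_5 = 250, s_5 = 290, t_5 = 305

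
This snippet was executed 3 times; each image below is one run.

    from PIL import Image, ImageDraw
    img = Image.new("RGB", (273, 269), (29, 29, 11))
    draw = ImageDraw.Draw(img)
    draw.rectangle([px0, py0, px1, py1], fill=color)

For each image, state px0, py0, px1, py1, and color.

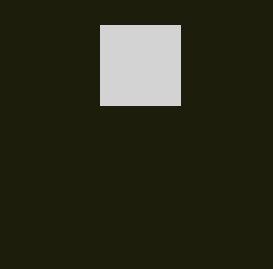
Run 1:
px0 = 100
py0 = 25
px1 = 180
py1 = 105
color = 'lightgray'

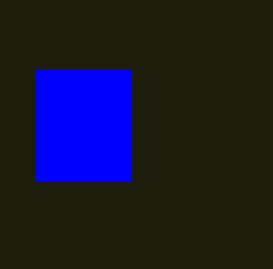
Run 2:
px0 = 35
py0 = 70
px1 = 130
py1 = 180
color = 'blue'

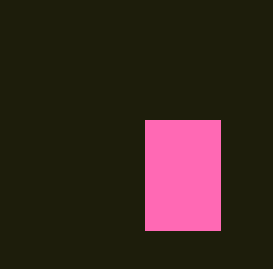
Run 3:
px0 = 145; py0 = 120; px1 = 220; py1 = 230; color = 'hotpink'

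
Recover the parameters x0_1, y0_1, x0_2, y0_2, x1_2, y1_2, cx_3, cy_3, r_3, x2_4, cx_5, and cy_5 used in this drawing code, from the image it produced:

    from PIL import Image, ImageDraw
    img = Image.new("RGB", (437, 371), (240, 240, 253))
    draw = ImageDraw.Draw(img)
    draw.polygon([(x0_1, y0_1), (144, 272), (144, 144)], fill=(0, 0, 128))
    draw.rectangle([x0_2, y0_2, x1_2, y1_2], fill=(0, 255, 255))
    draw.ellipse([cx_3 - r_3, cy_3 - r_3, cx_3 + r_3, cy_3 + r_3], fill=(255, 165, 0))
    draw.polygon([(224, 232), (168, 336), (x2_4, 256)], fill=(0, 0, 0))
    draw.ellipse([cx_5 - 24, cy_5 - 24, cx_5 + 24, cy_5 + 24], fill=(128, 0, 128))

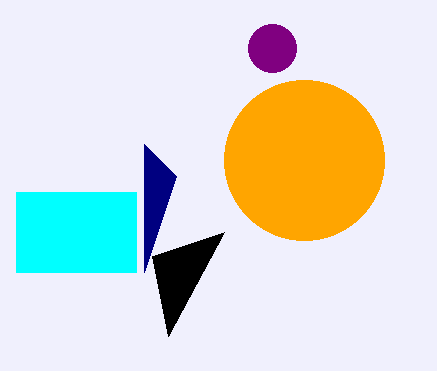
x0_1 = 176
y0_1 = 176
x0_2 = 16
y0_2 = 192
x1_2 = 136
y1_2 = 272
cx_3 = 304
cy_3 = 160
r_3 = 80
x2_4 = 152
cx_5 = 272
cy_5 = 48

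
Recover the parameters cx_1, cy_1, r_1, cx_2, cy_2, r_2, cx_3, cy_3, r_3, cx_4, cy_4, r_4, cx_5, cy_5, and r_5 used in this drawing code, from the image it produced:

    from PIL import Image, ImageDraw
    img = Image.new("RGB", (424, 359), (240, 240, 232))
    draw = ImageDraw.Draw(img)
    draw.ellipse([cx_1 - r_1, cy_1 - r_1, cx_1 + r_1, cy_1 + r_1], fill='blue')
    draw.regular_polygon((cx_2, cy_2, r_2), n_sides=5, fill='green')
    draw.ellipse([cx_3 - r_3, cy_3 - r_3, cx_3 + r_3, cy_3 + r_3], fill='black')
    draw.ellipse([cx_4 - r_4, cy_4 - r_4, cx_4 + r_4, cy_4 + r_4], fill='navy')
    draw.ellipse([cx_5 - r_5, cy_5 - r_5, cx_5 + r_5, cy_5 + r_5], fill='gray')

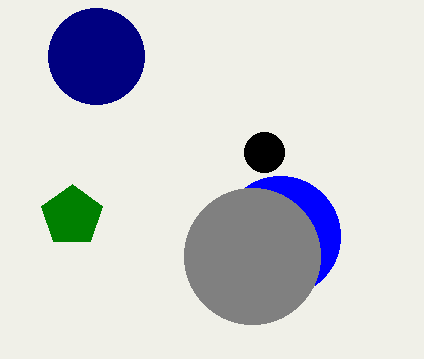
cx_1 = 280
cy_1 = 236
r_1 = 60
cx_2 = 72
cy_2 = 216
r_2 = 32
cx_3 = 264
cy_3 = 152
r_3 = 20
cx_4 = 96
cy_4 = 56
r_4 = 48
cx_5 = 252
cy_5 = 256
r_5 = 68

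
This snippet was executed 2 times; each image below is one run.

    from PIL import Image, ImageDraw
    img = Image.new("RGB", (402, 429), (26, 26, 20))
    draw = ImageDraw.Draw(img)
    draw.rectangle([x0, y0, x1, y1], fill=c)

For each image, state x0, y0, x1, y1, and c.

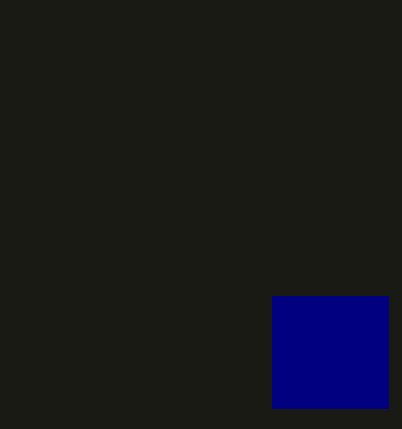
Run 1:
x0 = 272
y0 = 296
x1 = 388
y1 = 408
c = 'navy'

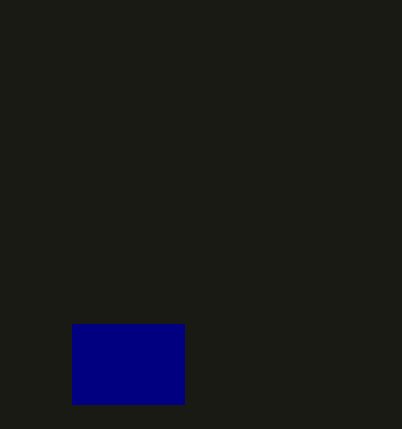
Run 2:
x0 = 72; y0 = 324; x1 = 184; y1 = 404; c = 'navy'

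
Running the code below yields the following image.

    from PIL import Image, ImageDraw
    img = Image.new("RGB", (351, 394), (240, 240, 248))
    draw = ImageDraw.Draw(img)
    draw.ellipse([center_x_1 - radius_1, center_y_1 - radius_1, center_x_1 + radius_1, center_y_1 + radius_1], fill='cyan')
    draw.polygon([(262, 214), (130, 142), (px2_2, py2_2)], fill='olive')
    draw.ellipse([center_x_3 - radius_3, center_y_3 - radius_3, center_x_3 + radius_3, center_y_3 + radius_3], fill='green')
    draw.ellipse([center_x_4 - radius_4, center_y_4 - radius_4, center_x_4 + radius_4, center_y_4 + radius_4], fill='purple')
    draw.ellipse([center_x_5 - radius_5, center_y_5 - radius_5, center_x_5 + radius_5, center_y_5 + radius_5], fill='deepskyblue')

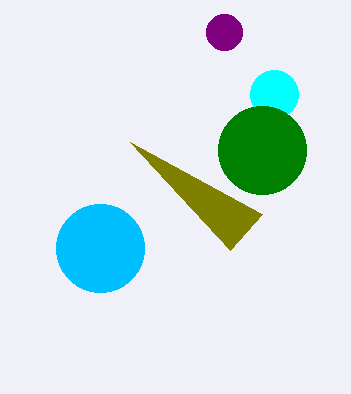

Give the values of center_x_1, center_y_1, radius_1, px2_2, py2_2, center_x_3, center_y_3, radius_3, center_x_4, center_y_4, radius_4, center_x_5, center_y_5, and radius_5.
center_x_1 = 274, center_y_1 = 94, radius_1 = 24, px2_2 = 230, py2_2 = 250, center_x_3 = 262, center_y_3 = 150, radius_3 = 44, center_x_4 = 224, center_y_4 = 32, radius_4 = 18, center_x_5 = 100, center_y_5 = 248, radius_5 = 44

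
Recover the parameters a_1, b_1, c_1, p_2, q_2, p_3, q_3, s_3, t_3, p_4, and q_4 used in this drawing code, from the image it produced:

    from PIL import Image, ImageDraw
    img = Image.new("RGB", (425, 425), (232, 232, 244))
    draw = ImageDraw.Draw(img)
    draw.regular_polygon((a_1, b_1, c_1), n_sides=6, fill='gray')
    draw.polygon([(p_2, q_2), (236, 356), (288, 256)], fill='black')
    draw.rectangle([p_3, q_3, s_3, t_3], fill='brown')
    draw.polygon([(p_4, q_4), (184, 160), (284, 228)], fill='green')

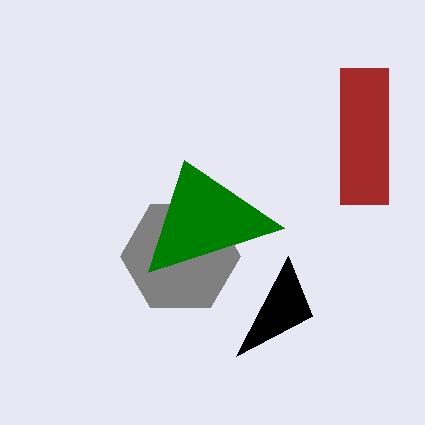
a_1 = 180; b_1 = 256; c_1 = 60; p_2 = 312; q_2 = 316; p_3 = 340; q_3 = 68; s_3 = 388; t_3 = 204; p_4 = 148; q_4 = 272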